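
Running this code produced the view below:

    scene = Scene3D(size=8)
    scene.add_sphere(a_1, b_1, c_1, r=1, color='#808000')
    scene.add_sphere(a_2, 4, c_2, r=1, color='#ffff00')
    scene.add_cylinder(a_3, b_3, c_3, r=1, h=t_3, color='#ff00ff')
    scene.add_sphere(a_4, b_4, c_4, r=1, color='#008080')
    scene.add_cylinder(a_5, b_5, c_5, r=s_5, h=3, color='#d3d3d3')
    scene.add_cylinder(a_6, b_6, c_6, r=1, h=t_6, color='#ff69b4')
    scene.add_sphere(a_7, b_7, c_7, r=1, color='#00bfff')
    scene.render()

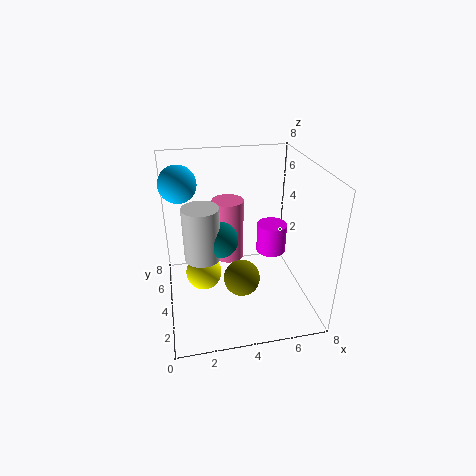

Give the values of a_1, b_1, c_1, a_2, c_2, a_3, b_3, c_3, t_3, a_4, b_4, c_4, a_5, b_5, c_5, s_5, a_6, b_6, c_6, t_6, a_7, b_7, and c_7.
a_1 = 4, b_1 = 3, c_1 = 2, a_2 = 2, c_2 = 2, a_3 = 7, b_3 = 7, c_3 = 1, t_3 = 2, a_4 = 3, b_4 = 4, c_4 = 4, a_5 = 2, b_5 = 4, c_5 = 3, s_5 = 1, a_6 = 4, b_6 = 7, c_6 = 1, t_6 = 4, a_7 = 1, b_7 = 5, c_7 = 7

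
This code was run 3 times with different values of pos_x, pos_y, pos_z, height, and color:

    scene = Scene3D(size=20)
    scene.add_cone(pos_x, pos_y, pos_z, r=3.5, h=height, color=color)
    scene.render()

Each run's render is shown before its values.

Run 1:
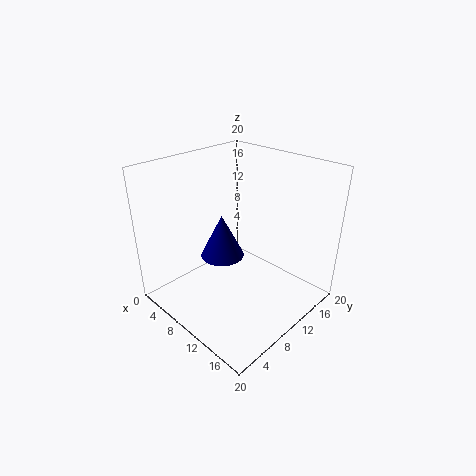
pos_x = 4
pos_y = 12.5
pos_z = 3.5
height = 7
color = 'navy'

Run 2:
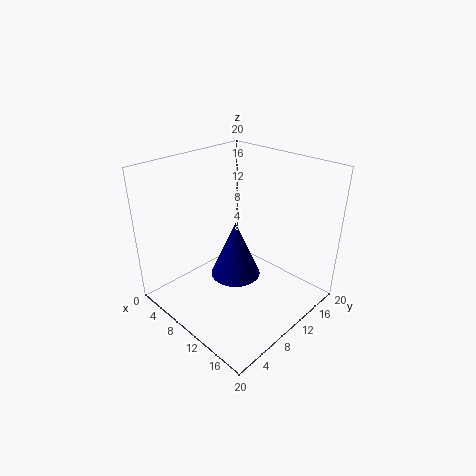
pos_x = 10
pos_y = 9.5
pos_z = 4.5
height = 8
color = 'navy'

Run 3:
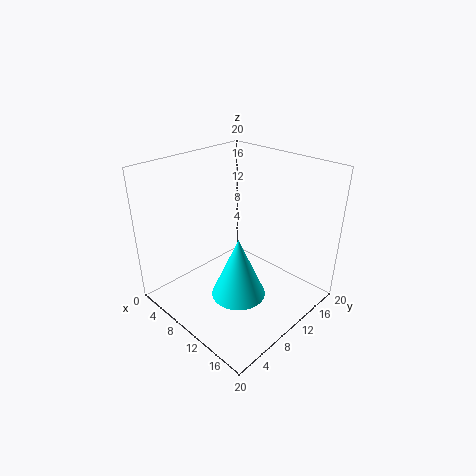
pos_x = 13.5
pos_y = 6.5
pos_z = 4.5
height = 8
color = 'cyan'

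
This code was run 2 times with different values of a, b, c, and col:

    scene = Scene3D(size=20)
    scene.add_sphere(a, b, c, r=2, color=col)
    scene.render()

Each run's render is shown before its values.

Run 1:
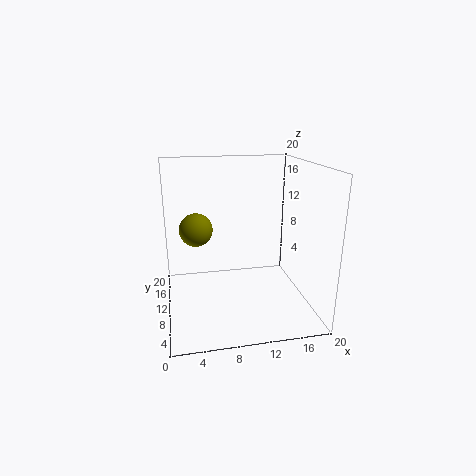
a = 4; b = 6; c = 13; col = 'olive'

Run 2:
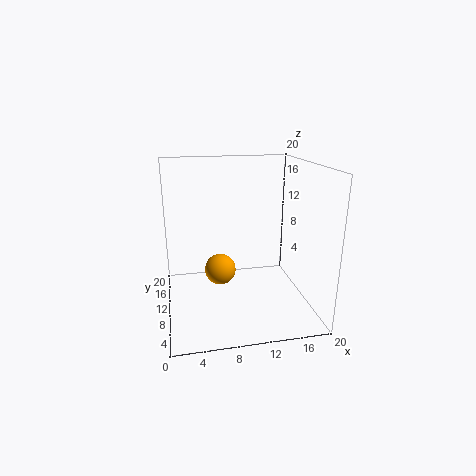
a = 7; b = 7; c = 7; col = 'orange'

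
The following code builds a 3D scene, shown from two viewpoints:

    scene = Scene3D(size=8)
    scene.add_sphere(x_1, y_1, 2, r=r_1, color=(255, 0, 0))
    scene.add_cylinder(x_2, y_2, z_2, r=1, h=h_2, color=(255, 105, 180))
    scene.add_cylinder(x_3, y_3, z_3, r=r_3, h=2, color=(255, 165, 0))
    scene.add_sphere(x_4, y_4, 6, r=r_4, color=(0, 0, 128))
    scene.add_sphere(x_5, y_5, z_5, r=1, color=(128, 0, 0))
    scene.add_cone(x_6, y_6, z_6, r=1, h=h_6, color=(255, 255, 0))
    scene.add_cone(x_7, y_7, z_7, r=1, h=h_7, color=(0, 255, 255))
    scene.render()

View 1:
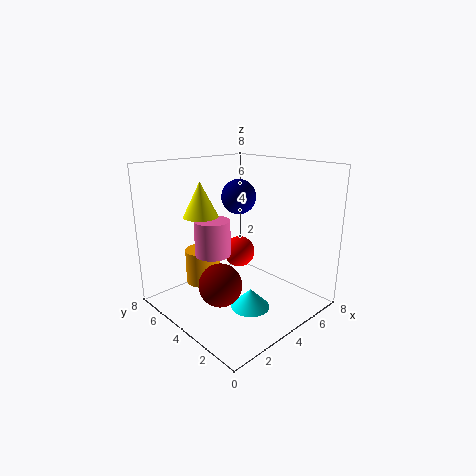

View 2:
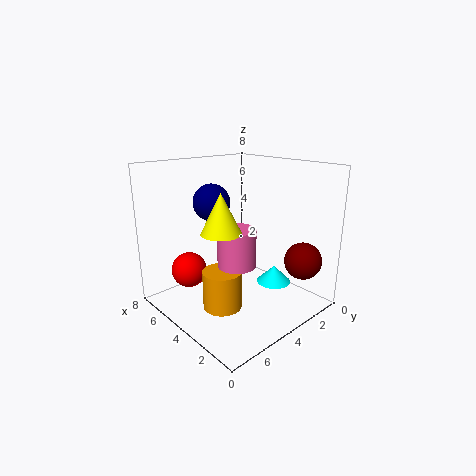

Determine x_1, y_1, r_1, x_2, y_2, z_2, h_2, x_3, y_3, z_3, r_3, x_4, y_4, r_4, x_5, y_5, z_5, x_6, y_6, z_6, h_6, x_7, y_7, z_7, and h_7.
x_1 = 6
y_1 = 6
r_1 = 1
x_2 = 3
y_2 = 5
z_2 = 3
h_2 = 2
x_3 = 3
y_3 = 6
z_3 = 1
r_3 = 1
x_4 = 5
y_4 = 5
r_4 = 1
x_5 = 1
y_5 = 2
z_5 = 3
x_6 = 3
y_6 = 6
z_6 = 5
h_6 = 2
x_7 = 3
y_7 = 2
z_7 = 1
h_7 = 1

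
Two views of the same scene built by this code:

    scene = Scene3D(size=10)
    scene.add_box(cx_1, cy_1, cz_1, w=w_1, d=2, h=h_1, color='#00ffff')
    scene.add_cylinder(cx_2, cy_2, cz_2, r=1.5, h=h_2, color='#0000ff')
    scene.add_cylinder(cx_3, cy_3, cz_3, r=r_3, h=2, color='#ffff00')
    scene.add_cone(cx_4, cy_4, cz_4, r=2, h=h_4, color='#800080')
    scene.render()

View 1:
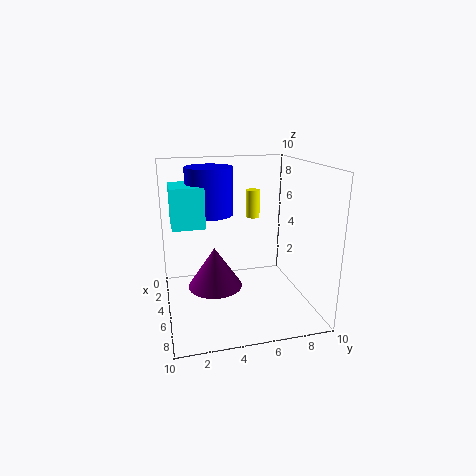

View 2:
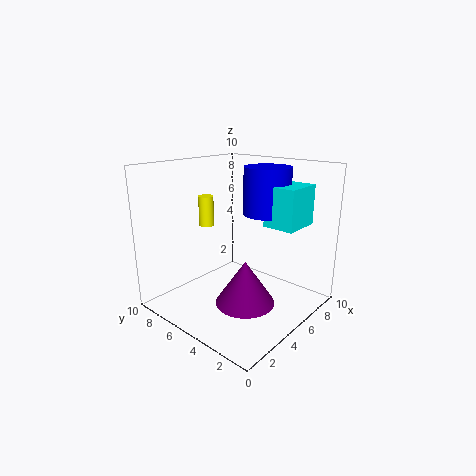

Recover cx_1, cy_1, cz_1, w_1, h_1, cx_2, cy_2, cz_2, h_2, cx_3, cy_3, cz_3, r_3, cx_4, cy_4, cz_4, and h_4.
cx_1 = 4.5, cy_1 = 0.5, cz_1 = 6.5, w_1 = 2.5, h_1 = 2.5, cx_2 = 5.5, cy_2 = 3, cz_2 = 7, h_2 = 3, cx_3 = 3.5, cy_3 = 6.5, cz_3 = 6, r_3 = 0.5, cx_4 = 4, cy_4 = 3.5, cz_4 = 1, h_4 = 3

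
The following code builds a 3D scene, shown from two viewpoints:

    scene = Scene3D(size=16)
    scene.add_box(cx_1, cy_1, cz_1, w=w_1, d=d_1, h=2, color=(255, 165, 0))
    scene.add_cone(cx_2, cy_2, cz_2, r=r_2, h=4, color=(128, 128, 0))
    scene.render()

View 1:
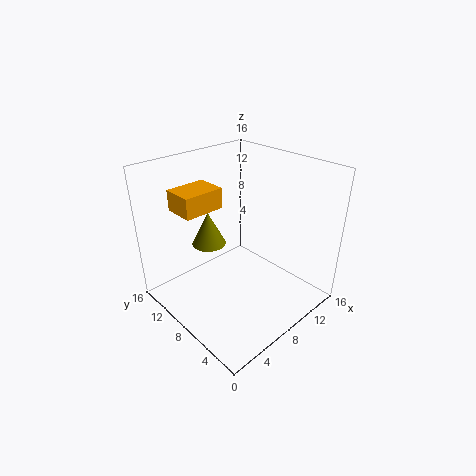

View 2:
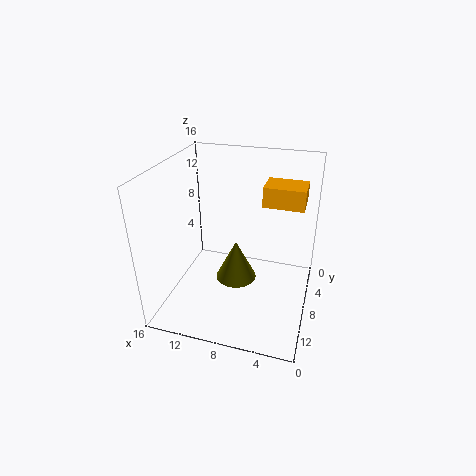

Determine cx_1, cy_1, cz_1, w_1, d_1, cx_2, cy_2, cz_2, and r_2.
cx_1 = 1
cy_1 = 7
cz_1 = 13
w_1 = 4
d_1 = 3
cx_2 = 7
cy_2 = 12
cz_2 = 6
r_2 = 2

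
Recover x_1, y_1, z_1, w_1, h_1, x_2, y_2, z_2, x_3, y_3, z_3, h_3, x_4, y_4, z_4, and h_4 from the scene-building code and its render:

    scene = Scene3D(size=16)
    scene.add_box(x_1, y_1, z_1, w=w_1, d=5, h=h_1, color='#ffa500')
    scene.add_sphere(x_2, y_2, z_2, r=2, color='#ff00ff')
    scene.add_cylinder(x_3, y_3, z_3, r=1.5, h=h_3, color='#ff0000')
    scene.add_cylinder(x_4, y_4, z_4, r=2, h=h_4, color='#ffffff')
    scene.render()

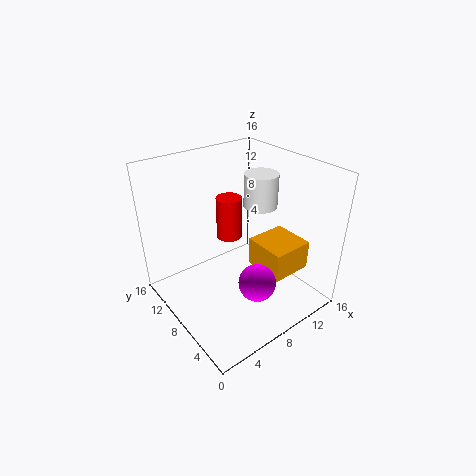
x_1 = 10.5, y_1 = 4, z_1 = 3, w_1 = 5, h_1 = 3.5, x_2 = 7.5, y_2 = 4, z_2 = 4.5, x_3 = 9, y_3 = 11, z_3 = 6.5, h_3 = 5, x_4 = 12.5, y_4 = 9.5, z_4 = 10, h_4 = 4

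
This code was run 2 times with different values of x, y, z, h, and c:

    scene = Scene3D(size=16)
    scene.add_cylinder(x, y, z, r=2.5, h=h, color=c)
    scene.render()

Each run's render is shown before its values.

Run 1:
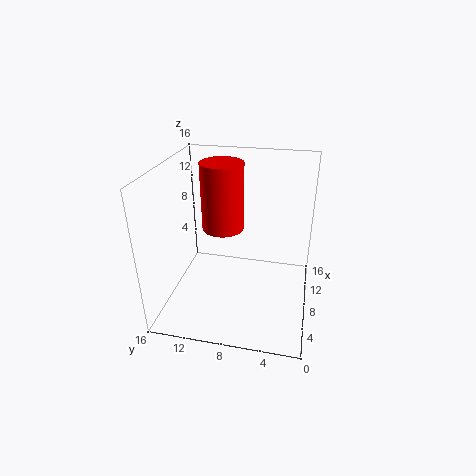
x = 11
y = 10.5
z = 7.5
h = 8
c = 'red'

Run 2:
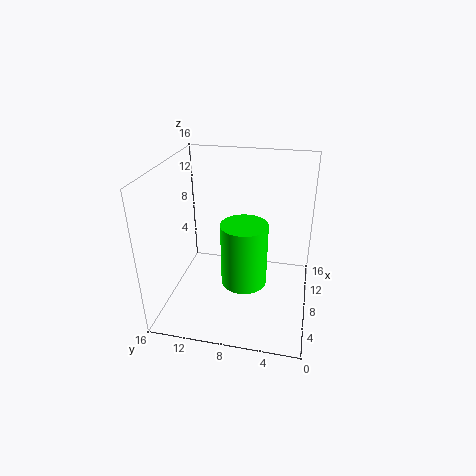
x = 6.5
y = 7
z = 3.5
h = 7
c = 'lime'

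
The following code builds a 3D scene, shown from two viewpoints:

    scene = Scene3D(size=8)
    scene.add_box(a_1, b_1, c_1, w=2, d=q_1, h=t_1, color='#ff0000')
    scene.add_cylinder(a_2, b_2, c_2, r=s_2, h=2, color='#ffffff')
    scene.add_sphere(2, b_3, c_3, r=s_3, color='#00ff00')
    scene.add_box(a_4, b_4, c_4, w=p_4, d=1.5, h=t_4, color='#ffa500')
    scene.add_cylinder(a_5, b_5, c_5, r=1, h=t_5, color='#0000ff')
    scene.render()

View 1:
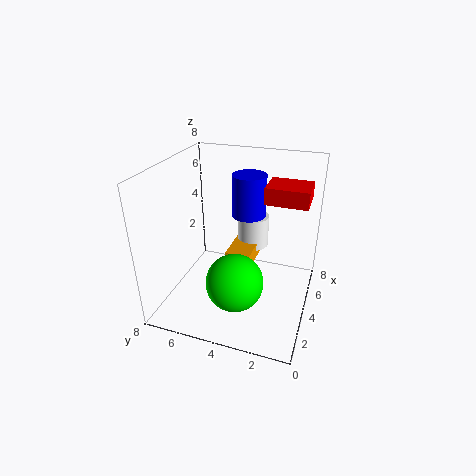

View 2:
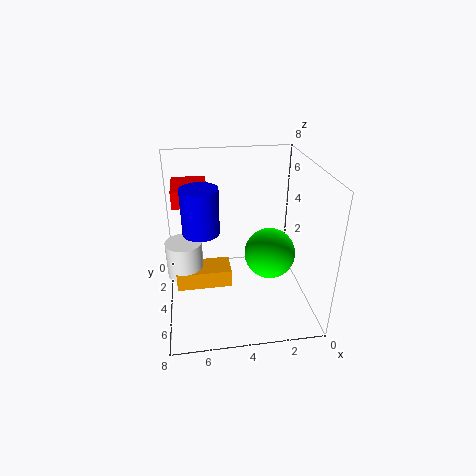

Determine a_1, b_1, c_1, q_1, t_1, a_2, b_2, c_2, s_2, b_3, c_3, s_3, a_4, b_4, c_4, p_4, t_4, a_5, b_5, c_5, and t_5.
a_1 = 5.5, b_1 = 0.5, c_1 = 5.5, q_1 = 2.5, t_1 = 1, a_2 = 7, b_2 = 4, c_2 = 2, s_2 = 1, b_3 = 3.5, c_3 = 2.5, s_3 = 1.5, a_4 = 4.5, b_4 = 3.5, c_4 = 1.5, p_4 = 3, t_4 = 1, a_5 = 6, b_5 = 4, c_5 = 4.5, t_5 = 2.5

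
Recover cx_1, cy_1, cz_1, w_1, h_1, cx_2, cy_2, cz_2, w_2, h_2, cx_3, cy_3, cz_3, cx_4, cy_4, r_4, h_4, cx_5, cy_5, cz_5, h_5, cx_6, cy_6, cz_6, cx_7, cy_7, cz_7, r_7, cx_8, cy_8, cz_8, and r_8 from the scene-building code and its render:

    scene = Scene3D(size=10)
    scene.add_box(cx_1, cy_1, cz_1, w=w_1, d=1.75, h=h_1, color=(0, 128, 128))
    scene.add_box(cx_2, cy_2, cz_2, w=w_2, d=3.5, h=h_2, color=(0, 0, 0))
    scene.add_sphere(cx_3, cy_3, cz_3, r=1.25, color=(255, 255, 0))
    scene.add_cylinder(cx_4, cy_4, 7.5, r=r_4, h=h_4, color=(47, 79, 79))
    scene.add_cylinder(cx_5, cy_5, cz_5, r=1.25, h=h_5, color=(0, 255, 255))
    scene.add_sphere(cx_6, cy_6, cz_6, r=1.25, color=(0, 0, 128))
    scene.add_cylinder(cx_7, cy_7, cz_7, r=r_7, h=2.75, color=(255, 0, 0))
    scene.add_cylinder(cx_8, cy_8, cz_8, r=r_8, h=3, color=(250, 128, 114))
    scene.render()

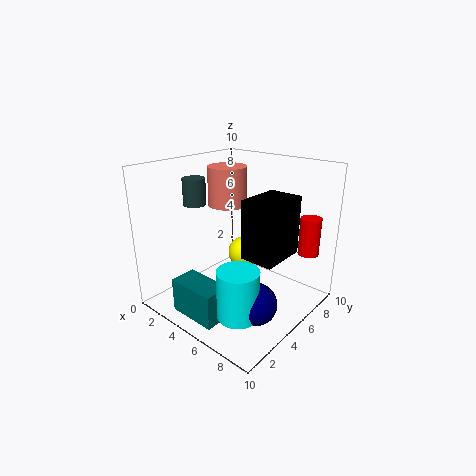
cx_1 = 3.5
cy_1 = 0.25
cz_1 = 1
w_1 = 3.25
h_1 = 2.25
cx_2 = 5.25
cy_2 = 5
cz_2 = 3.5
w_2 = 2.5
h_2 = 4.25
cx_3 = 3.5
cy_3 = 7.5
cz_3 = 2.5
cx_4 = 3
cy_4 = 3
r_4 = 0.75
h_4 = 1.75
cx_5 = 8
cy_5 = 1.5
cz_5 = 2
h_5 = 3
cx_6 = 8.75
cy_6 = 2.25
cz_6 = 2.75
cx_7 = 8.5
cy_7 = 8.75
cz_7 = 3.5
r_7 = 0.75
cx_8 = 2
cy_8 = 7.25
cz_8 = 6.25
r_8 = 1.5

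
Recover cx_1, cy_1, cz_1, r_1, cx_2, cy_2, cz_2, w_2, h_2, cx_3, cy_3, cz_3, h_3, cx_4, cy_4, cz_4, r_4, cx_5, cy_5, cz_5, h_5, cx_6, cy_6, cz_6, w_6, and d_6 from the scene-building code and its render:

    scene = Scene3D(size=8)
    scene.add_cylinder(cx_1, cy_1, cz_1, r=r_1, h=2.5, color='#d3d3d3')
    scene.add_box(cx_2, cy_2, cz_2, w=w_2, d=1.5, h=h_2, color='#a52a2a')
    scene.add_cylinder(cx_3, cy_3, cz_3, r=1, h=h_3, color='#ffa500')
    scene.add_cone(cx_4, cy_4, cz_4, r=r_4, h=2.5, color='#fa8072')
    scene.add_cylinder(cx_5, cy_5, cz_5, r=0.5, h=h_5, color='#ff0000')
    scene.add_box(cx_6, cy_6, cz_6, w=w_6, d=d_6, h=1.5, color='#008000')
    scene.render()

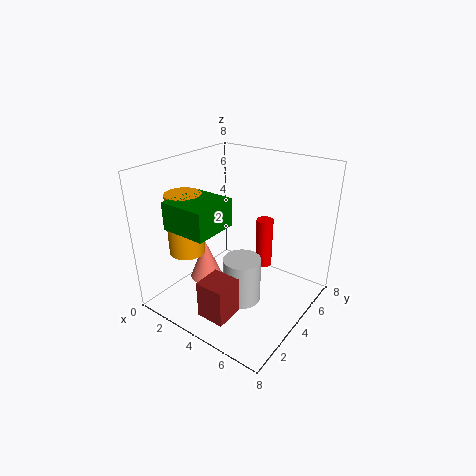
cx_1 = 5; cy_1 = 3; cz_1 = 1; r_1 = 1; cx_2 = 4; cy_2 = 0.5; cz_2 = 1; w_2 = 1.5; h_2 = 2; cx_3 = 1.5; cy_3 = 2.5; cz_3 = 3; h_3 = 3.5; cx_4 = 1.5; cy_4 = 4; cz_4 = 0.5; r_4 = 1; cx_5 = 4.5; cy_5 = 6; cz_5 = 1.5; h_5 = 3; cx_6 = 1.5; cy_6 = 1; cz_6 = 5; w_6 = 2.5; d_6 = 2.5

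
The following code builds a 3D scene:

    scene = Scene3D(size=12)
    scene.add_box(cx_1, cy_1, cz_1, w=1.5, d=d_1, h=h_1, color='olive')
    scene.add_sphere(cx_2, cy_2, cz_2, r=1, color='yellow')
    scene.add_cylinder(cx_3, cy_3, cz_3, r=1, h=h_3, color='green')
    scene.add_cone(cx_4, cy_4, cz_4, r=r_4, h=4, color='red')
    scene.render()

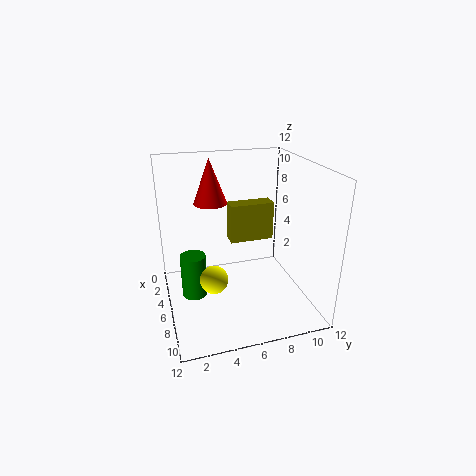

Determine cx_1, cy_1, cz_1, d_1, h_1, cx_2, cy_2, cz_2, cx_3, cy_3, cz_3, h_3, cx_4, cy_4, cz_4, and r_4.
cx_1 = 2.5; cy_1 = 6; cz_1 = 4.5; d_1 = 4; h_1 = 3.5; cx_2 = 10; cy_2 = 3; cz_2 = 5; cx_3 = 7; cy_3 = 2; cz_3 = 2; h_3 = 3.5; cx_4 = 2.5; cy_4 = 4.5; cz_4 = 8; r_4 = 1.5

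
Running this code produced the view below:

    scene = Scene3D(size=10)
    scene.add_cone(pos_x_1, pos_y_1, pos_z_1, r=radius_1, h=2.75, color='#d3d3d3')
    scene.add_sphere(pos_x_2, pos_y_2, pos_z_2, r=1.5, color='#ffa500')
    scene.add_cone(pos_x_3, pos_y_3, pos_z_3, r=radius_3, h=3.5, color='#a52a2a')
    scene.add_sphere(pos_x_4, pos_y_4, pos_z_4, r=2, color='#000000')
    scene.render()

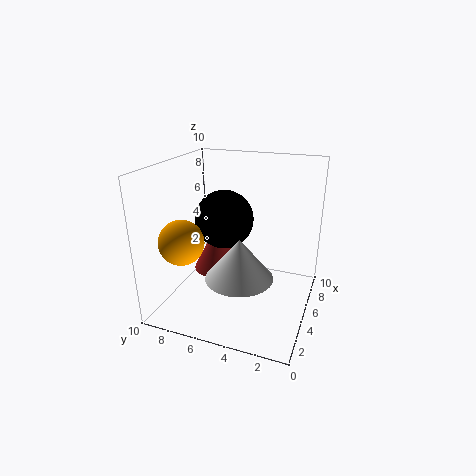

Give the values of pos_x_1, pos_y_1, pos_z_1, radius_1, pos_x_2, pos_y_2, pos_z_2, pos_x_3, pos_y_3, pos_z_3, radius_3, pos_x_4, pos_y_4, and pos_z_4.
pos_x_1 = 3.25; pos_y_1 = 4.25; pos_z_1 = 3; radius_1 = 2.25; pos_x_2 = 2.5; pos_y_2 = 8; pos_z_2 = 5.25; pos_x_3 = 5; pos_y_3 = 6.5; pos_z_3 = 2.5; radius_3 = 1.75; pos_x_4 = 5; pos_y_4 = 6; pos_z_4 = 6.25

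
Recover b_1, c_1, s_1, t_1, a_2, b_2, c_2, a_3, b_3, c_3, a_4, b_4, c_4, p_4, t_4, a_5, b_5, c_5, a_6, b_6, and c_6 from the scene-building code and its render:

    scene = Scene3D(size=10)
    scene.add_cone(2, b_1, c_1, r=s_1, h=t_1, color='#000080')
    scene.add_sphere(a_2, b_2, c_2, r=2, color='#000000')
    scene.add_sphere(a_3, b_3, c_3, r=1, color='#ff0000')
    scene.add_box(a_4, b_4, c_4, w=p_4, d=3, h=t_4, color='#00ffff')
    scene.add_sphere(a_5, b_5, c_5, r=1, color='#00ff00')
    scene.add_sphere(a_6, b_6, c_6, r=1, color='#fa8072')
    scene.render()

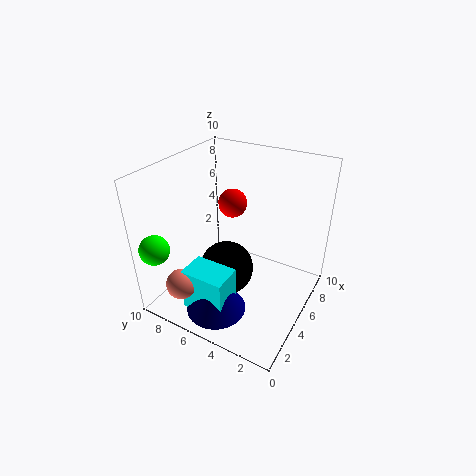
b_1 = 5
c_1 = 1
s_1 = 2
t_1 = 3
a_2 = 5
b_2 = 6
c_2 = 2
a_3 = 6
b_3 = 6
c_3 = 7
a_4 = 1
b_4 = 4
c_4 = 1
p_4 = 2
t_4 = 3
a_5 = 1
b_5 = 9
c_5 = 5
a_6 = 1
b_6 = 7
c_6 = 3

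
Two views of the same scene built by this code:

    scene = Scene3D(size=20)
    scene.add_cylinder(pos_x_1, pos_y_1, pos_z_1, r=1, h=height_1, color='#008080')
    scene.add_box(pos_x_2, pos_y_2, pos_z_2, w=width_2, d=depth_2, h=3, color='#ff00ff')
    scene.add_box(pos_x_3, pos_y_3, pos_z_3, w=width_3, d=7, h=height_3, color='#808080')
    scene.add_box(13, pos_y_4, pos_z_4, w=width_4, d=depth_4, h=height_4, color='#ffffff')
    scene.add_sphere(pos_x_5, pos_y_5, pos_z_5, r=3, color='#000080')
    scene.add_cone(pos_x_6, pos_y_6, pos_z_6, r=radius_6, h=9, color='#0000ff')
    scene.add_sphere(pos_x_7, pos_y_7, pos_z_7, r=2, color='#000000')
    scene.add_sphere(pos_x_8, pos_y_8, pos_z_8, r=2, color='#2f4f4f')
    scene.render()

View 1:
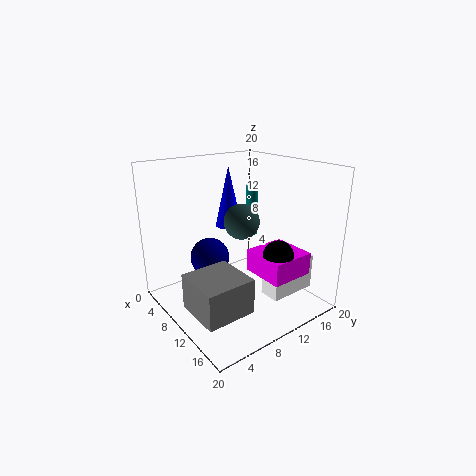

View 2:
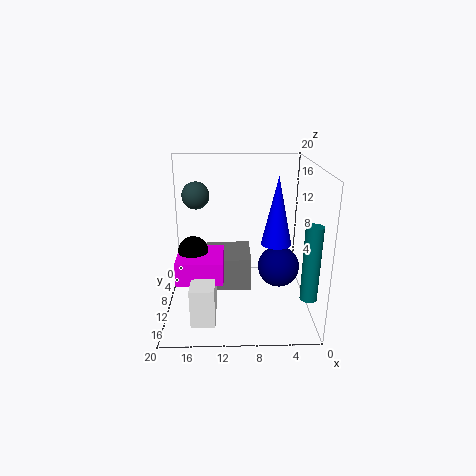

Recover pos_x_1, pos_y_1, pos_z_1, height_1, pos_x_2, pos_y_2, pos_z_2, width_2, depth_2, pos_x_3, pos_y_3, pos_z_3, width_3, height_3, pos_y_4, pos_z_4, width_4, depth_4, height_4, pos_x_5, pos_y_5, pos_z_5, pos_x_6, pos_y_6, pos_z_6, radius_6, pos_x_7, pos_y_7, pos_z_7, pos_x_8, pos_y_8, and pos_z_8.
pos_x_1 = 2
pos_y_1 = 19
pos_z_1 = 6
height_1 = 9
pos_x_2 = 12
pos_y_2 = 10
pos_z_2 = 6
width_2 = 6
depth_2 = 6
pos_x_3 = 8
pos_y_3 = 2
pos_z_3 = 1
width_3 = 7
height_3 = 5
pos_y_4 = 12
pos_z_4 = 2
width_4 = 3
depth_4 = 7
height_4 = 5
pos_x_5 = 4
pos_y_5 = 9
pos_z_5 = 5
pos_x_6 = 5
pos_y_6 = 12
pos_z_6 = 10
radius_6 = 2
pos_x_7 = 16
pos_y_7 = 12
pos_z_7 = 9
pos_x_8 = 16
pos_y_8 = 6
pos_z_8 = 15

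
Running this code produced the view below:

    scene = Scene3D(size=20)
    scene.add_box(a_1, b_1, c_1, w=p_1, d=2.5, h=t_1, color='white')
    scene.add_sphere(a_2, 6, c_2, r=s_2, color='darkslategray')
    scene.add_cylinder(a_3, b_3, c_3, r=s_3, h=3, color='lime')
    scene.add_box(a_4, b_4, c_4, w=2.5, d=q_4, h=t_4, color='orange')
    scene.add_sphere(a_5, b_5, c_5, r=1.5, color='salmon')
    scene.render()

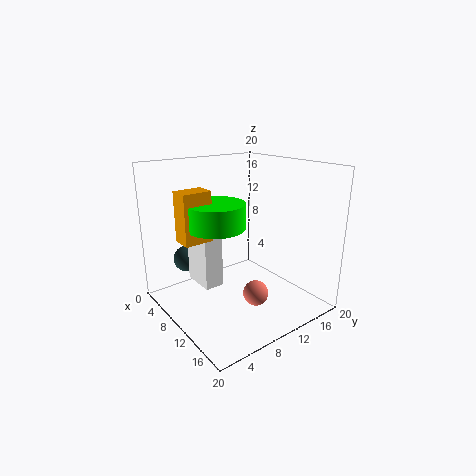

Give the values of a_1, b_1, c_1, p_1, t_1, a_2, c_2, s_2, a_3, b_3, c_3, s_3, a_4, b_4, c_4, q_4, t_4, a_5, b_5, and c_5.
a_1 = 7.5, b_1 = 3.5, c_1 = 5, p_1 = 4.5, t_1 = 7, a_2 = 2, c_2 = 5, s_2 = 2, a_3 = 13, b_3 = 4.5, c_3 = 13.5, s_3 = 3.5, a_4 = 10.5, b_4 = 0.5, c_4 = 12, q_4 = 3.5, t_4 = 6, a_5 = 17.5, b_5 = 7, c_5 = 6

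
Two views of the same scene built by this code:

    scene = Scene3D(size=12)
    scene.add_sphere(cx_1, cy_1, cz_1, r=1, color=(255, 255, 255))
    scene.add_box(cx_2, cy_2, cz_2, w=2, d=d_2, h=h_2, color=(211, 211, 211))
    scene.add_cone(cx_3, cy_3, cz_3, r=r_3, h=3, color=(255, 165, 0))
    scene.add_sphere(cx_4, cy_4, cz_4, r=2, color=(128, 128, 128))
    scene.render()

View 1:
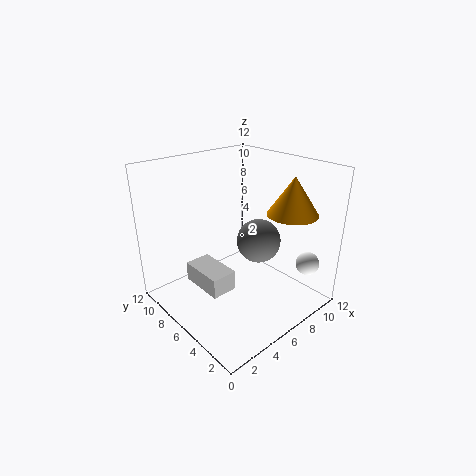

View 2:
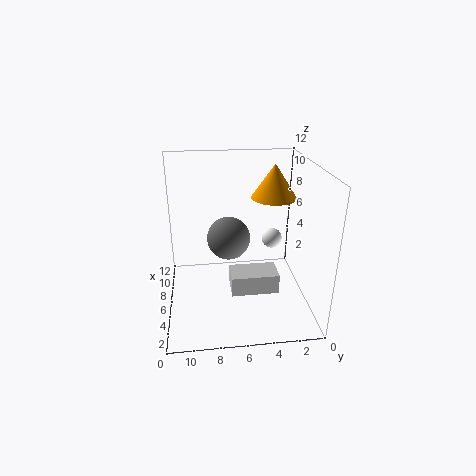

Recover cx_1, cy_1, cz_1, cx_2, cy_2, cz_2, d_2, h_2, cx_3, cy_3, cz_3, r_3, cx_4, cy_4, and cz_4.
cx_1 = 10.5, cy_1 = 2, cz_1 = 3.5, cx_2 = 1.5, cy_2 = 3.5, cz_2 = 3.5, d_2 = 3.5, h_2 = 1.5, cx_3 = 8.5, cy_3 = 2.5, cz_3 = 8.5, r_3 = 2, cx_4 = 9, cy_4 = 6.5, cz_4 = 4.5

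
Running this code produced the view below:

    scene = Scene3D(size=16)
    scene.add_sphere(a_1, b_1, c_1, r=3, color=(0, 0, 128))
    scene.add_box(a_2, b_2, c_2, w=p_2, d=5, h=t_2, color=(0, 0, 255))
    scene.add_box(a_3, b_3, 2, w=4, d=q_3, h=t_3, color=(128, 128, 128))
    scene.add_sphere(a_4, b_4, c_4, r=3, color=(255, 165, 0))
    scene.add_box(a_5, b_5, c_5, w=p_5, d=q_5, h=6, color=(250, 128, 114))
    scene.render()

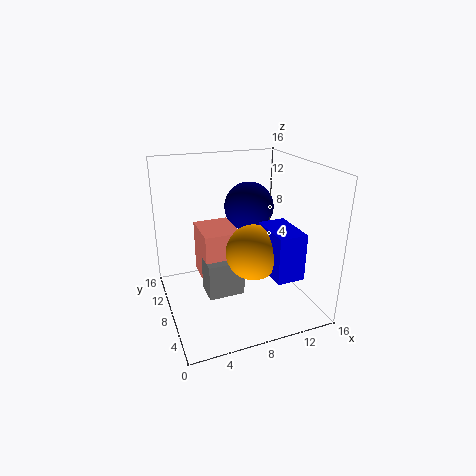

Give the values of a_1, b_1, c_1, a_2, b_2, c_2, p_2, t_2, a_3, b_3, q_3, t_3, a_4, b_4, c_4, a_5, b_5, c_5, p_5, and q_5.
a_1 = 11, b_1 = 12, c_1 = 10, a_2 = 10, b_2 = 2, c_2 = 5, p_2 = 3, t_2 = 5, a_3 = 4, b_3 = 6, q_3 = 3, t_3 = 4, a_4 = 9, b_4 = 6, c_4 = 7, a_5 = 4, b_5 = 7, c_5 = 3, p_5 = 4, q_5 = 5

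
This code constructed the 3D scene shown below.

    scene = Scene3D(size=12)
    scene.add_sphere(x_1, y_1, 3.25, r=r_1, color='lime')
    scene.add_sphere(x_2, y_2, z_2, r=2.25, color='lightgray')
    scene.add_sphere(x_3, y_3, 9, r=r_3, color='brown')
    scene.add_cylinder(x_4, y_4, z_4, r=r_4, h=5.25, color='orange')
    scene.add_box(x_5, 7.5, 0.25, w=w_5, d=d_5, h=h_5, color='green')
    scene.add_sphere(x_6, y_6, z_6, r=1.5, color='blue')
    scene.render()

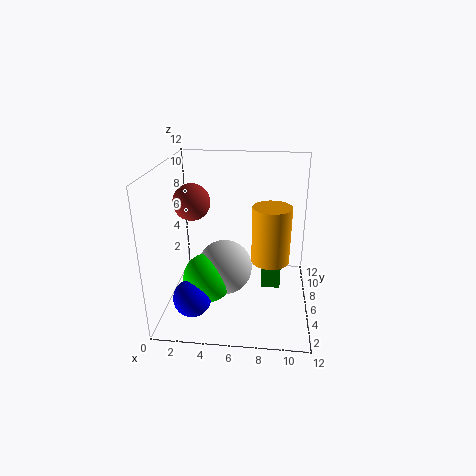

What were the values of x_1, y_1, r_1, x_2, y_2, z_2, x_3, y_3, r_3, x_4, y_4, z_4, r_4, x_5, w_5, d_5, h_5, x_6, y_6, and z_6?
x_1 = 3.75, y_1 = 4, r_1 = 2, x_2 = 5, y_2 = 5, z_2 = 3.75, x_3 = 2.25, y_3 = 6, r_3 = 1.5, x_4 = 8.75, y_4 = 8.25, z_4 = 2.75, r_4 = 1.75, x_5 = 8, w_5 = 1.75, d_5 = 2, h_5 = 2.5, x_6 = 2.75, y_6 = 2.5, z_6 = 2.25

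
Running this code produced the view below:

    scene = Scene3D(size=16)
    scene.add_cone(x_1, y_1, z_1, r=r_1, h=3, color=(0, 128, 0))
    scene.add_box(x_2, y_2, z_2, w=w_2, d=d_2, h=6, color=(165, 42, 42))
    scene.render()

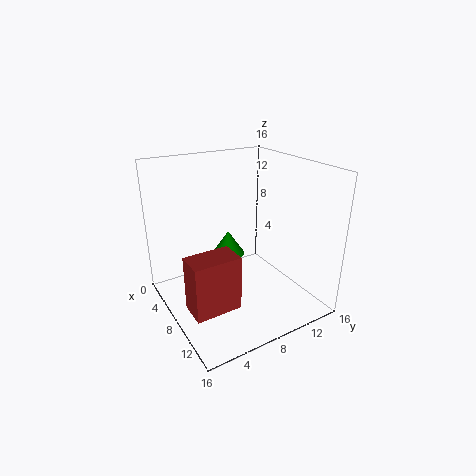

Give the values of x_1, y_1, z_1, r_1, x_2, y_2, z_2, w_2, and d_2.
x_1 = 4, y_1 = 9, z_1 = 4, r_1 = 2, x_2 = 9, y_2 = 1, z_2 = 2, w_2 = 3, d_2 = 5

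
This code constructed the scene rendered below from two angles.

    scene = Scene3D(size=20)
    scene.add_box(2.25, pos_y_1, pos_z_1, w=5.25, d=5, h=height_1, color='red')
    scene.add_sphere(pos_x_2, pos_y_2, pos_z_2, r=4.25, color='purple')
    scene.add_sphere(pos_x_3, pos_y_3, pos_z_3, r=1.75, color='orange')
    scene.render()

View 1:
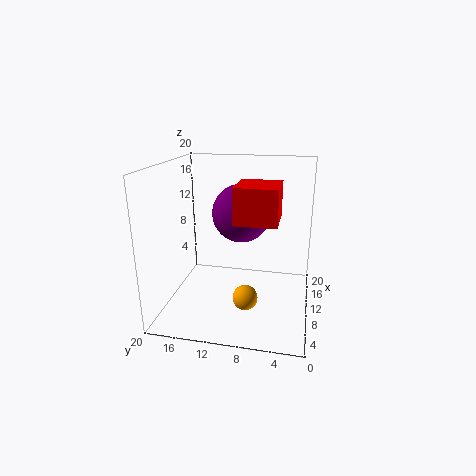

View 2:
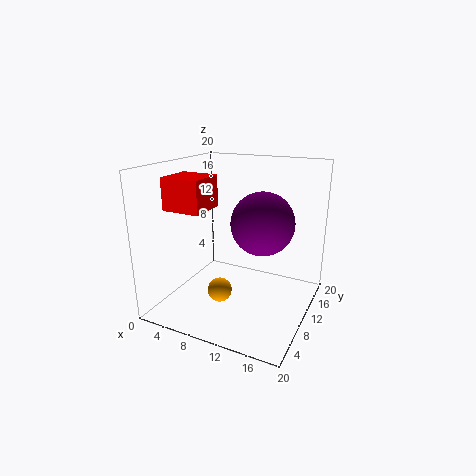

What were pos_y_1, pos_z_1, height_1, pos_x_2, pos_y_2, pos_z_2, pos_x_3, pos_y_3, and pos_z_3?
pos_y_1 = 4, pos_z_1 = 14.5, height_1 = 4.25, pos_x_2 = 13.5, pos_y_2 = 10.25, pos_z_2 = 12.5, pos_x_3 = 7.75, pos_y_3 = 8.5, pos_z_3 = 2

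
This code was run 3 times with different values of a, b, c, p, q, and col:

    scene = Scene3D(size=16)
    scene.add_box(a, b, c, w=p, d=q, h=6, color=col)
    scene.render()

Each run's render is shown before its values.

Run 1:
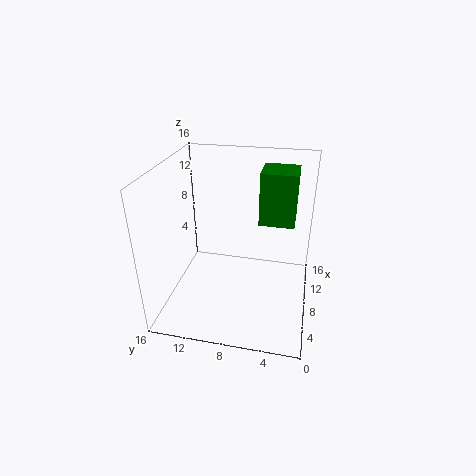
a = 9.5, b = 2, c = 9, p = 4, q = 4, col = 'green'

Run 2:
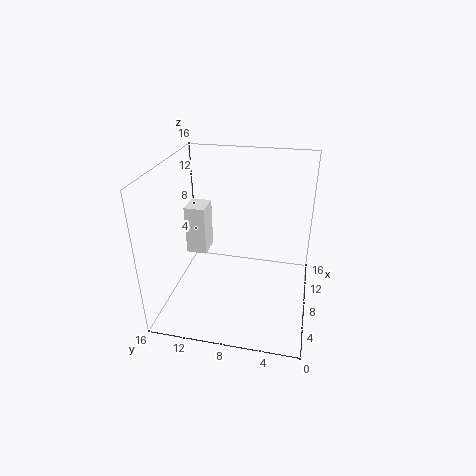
a = 10, b = 12.5, c = 4, p = 3, q = 2.5, col = 'white'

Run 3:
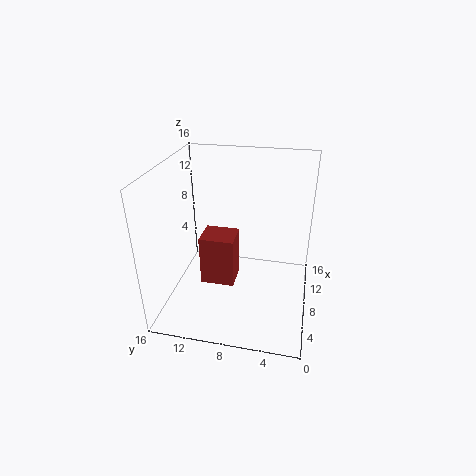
a = 7.5, b = 8.5, c = 1.5, p = 3.5, q = 4, col = 'brown'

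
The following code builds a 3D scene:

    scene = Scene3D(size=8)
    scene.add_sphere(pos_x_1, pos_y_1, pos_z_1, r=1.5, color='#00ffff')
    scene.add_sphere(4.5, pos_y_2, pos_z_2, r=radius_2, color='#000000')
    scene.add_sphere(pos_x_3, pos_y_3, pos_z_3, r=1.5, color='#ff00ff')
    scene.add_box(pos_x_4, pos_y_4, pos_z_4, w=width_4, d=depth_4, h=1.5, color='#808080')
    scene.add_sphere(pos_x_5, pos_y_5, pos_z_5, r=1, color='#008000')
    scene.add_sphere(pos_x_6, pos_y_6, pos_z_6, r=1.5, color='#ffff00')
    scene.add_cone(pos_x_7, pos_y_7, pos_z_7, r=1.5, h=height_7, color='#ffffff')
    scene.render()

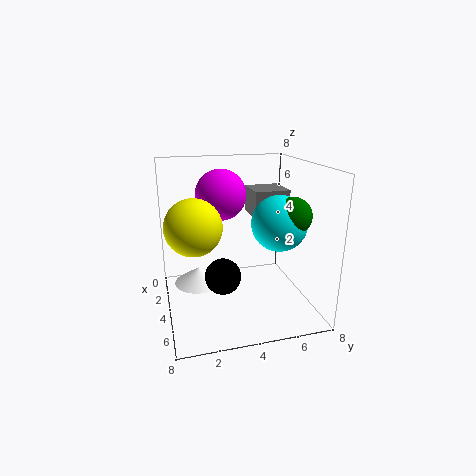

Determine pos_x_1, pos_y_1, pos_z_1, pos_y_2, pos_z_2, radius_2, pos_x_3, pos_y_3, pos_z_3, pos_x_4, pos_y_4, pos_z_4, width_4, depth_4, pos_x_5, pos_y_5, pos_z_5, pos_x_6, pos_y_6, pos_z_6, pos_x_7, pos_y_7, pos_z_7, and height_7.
pos_x_1 = 5, pos_y_1 = 6, pos_z_1 = 5, pos_y_2 = 3, pos_z_2 = 2, radius_2 = 1, pos_x_3 = 2, pos_y_3 = 3.5, pos_z_3 = 6, pos_x_4 = 2, pos_y_4 = 5, pos_z_4 = 5, width_4 = 2, depth_4 = 2, pos_x_5 = 5.5, pos_y_5 = 6.5, pos_z_5 = 5.5, pos_x_6 = 4.5, pos_y_6 = 1.5, pos_z_6 = 5, pos_x_7 = 2, pos_y_7 = 2, pos_z_7 = 0.5, height_7 = 1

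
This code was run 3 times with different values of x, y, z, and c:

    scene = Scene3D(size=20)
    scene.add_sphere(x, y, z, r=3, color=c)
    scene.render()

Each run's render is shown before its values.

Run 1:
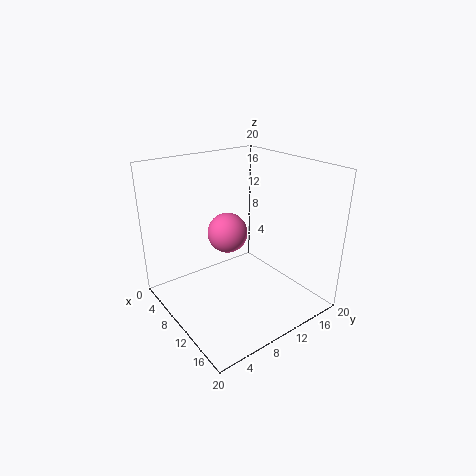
x = 6
y = 11
z = 9
c = 'hotpink'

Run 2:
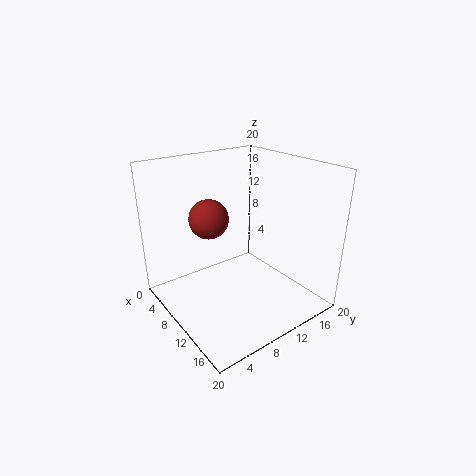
x = 4
y = 9
z = 11
c = 'brown'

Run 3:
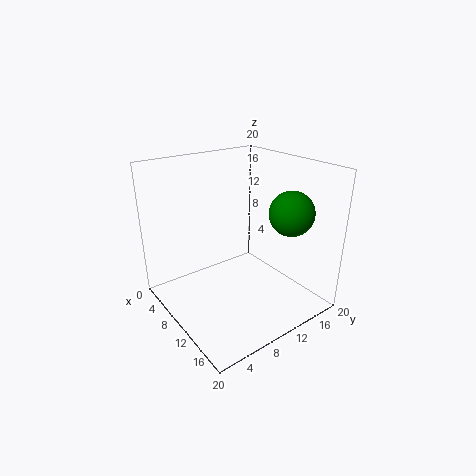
x = 15
y = 15
z = 14
c = 'green'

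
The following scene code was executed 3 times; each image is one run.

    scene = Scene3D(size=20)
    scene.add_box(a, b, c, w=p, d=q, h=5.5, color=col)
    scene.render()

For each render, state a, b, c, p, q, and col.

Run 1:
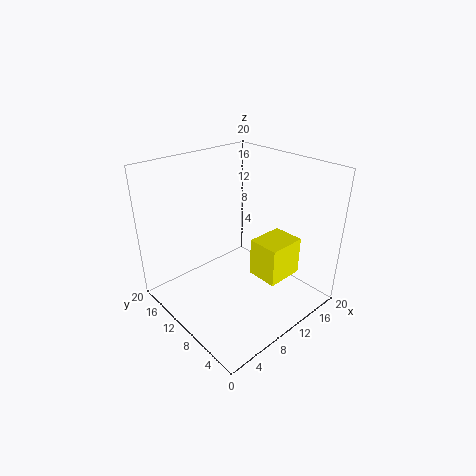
a = 11.5
b = 4.5
c = 4
p = 5.5
q = 4.5
col = 'yellow'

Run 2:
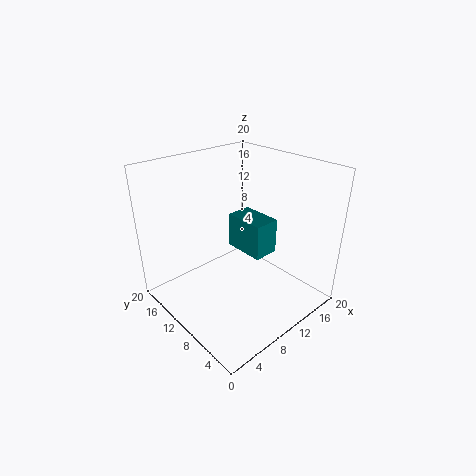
a = 13.5
b = 9.5
c = 5
p = 4
q = 6.5
col = 'teal'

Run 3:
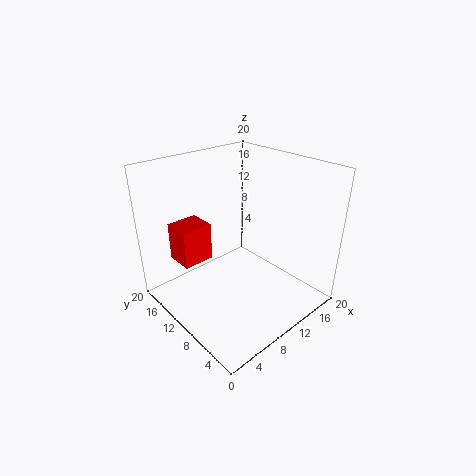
a = 3.5
b = 13.5
c = 6
p = 4.5
q = 4
col = 'red'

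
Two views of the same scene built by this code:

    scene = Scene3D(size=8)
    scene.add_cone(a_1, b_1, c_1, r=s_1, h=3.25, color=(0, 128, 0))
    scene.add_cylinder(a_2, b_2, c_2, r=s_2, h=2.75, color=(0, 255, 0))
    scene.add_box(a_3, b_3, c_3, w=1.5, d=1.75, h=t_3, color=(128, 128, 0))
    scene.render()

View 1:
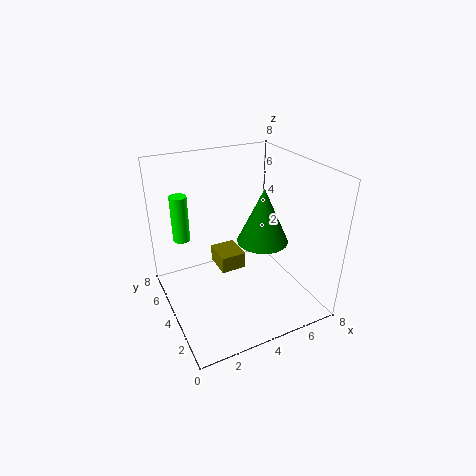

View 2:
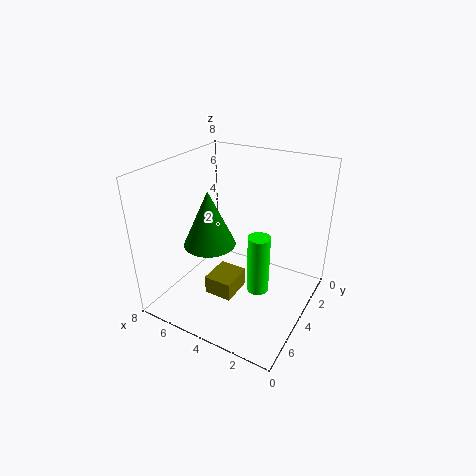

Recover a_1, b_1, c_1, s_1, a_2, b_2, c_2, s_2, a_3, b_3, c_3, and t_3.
a_1 = 5.75; b_1 = 4.25; c_1 = 3.25; s_1 = 1.5; a_2 = 1.5; b_2 = 6.5; c_2 = 3.25; s_2 = 0.5; a_3 = 3.25; b_3 = 4.5; c_3 = 1.5; t_3 = 1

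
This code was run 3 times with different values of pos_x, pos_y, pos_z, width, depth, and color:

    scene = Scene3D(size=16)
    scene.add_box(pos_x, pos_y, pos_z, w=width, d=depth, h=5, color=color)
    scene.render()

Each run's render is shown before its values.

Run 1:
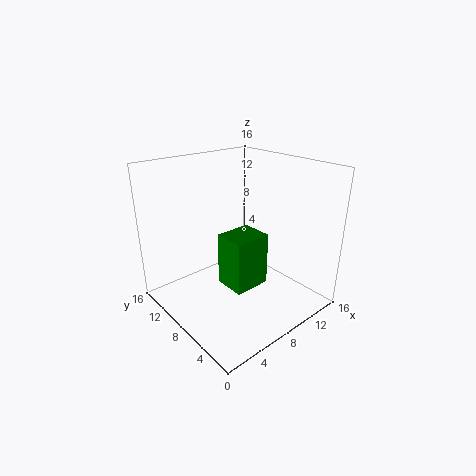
pos_x = 3
pos_y = 2
pos_z = 6
width = 3.5
depth = 3
color = 'green'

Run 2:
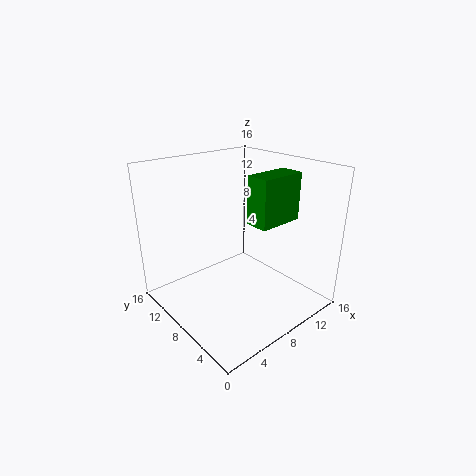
pos_x = 7.5
pos_y = 3.5
pos_z = 10.5
width = 5
depth = 2.5
color = 'green'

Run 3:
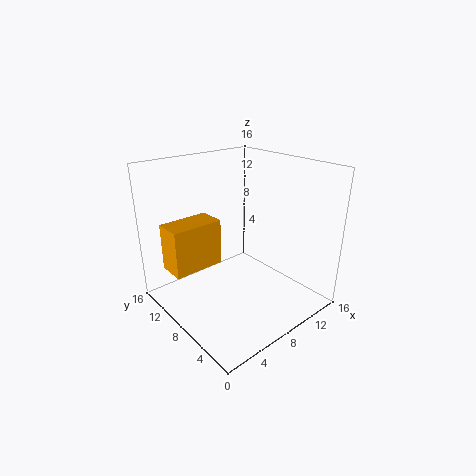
pos_x = 0.5
pos_y = 8.5
pos_z = 5.5
width = 5.5
depth = 3
color = 'orange'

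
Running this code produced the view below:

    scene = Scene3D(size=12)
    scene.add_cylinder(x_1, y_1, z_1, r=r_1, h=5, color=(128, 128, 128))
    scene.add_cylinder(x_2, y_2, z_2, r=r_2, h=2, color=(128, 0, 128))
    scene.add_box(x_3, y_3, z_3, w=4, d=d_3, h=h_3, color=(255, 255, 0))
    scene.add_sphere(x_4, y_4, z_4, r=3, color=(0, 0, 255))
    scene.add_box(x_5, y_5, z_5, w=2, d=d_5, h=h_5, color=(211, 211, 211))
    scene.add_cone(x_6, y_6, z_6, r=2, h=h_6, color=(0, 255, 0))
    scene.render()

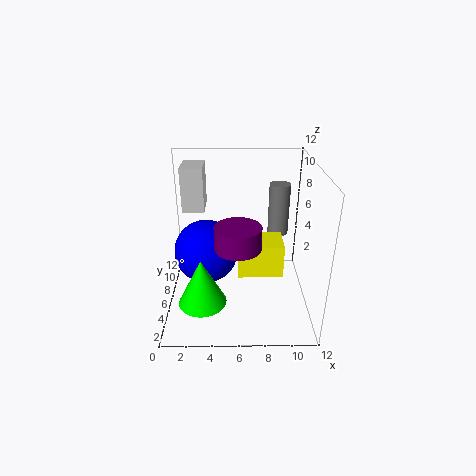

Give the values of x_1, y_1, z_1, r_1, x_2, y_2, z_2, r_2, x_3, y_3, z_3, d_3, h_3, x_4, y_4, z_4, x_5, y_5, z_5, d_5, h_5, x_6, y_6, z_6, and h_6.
x_1 = 10
y_1 = 11
z_1 = 4
r_1 = 1
x_2 = 6
y_2 = 6
z_2 = 5
r_2 = 2
x_3 = 6
y_3 = 6
z_3 = 2
d_3 = 3
h_3 = 3
x_4 = 3
y_4 = 9
z_4 = 3
x_5 = 1
y_5 = 9
z_5 = 7
d_5 = 3
h_5 = 4
x_6 = 3
y_6 = 4
z_6 = 1
h_6 = 4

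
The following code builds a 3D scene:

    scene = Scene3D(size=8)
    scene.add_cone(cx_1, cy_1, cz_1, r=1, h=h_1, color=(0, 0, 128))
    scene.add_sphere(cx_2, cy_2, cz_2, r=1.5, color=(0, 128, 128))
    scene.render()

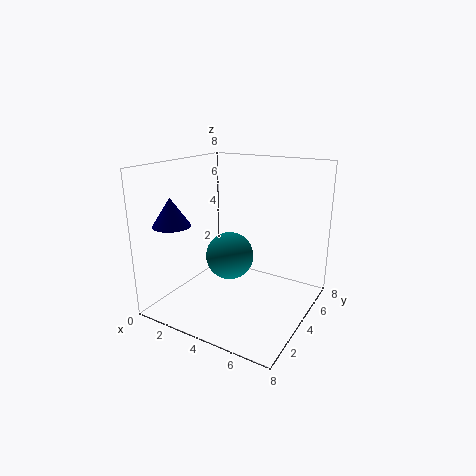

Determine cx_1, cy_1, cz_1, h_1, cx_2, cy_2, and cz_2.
cx_1 = 1.5
cy_1 = 1.5
cz_1 = 5
h_1 = 1.5
cx_2 = 2.5
cy_2 = 5.5
cz_2 = 2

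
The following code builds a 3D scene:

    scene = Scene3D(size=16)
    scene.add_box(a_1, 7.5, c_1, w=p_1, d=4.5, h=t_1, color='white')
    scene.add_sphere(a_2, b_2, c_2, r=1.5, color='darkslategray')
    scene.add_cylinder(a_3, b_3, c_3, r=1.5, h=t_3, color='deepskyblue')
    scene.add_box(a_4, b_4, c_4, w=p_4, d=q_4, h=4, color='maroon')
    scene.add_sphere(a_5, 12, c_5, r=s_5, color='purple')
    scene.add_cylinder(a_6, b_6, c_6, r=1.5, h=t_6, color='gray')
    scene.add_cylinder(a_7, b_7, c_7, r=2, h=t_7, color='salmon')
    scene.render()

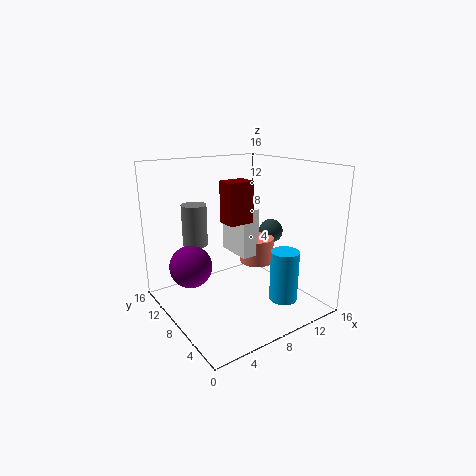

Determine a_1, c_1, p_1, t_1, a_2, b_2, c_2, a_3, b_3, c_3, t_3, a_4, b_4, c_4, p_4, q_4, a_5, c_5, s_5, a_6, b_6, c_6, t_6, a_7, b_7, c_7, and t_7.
a_1 = 8.5
c_1 = 5.5
p_1 = 2
t_1 = 5.5
a_2 = 14.5
b_2 = 10
c_2 = 7
a_3 = 10.5
b_3 = 3
c_3 = 2
t_3 = 5.5
a_4 = 4.5
b_4 = 4
c_4 = 11
p_4 = 2.5
q_4 = 2
a_5 = 4
c_5 = 4
s_5 = 2.5
a_6 = 5.5
b_6 = 13.5
c_6 = 6
t_6 = 5
a_7 = 11.5
b_7 = 9
c_7 = 4
t_7 = 3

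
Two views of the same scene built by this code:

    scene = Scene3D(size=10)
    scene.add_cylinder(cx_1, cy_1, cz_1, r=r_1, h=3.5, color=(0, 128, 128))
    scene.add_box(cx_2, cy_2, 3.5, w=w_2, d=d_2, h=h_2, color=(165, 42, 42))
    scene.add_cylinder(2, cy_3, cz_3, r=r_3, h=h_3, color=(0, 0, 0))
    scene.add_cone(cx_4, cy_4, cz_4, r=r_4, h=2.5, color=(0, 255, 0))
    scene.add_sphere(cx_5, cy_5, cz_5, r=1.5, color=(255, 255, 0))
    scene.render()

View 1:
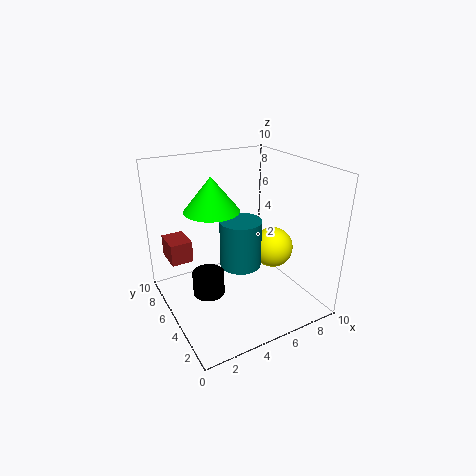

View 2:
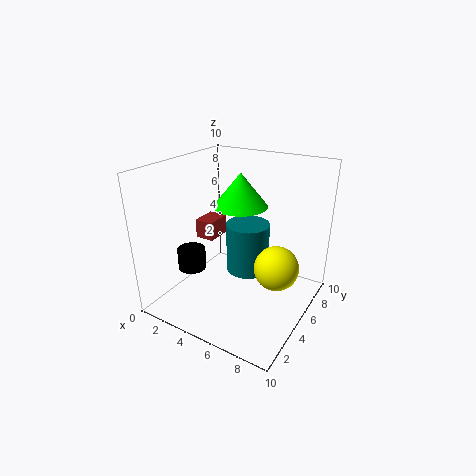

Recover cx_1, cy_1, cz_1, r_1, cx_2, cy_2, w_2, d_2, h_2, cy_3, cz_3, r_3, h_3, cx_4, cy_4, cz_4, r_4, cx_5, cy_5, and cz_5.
cx_1 = 5.5; cy_1 = 5.5; cz_1 = 2.5; r_1 = 1.5; cx_2 = 0.5; cy_2 = 6; w_2 = 1.5; d_2 = 2; h_2 = 1.5; cy_3 = 3.5; cz_3 = 2.5; r_3 = 1; h_3 = 1.5; cx_4 = 4; cy_4 = 7; cz_4 = 6.5; r_4 = 2; cx_5 = 8; cy_5 = 5; cz_5 = 3.5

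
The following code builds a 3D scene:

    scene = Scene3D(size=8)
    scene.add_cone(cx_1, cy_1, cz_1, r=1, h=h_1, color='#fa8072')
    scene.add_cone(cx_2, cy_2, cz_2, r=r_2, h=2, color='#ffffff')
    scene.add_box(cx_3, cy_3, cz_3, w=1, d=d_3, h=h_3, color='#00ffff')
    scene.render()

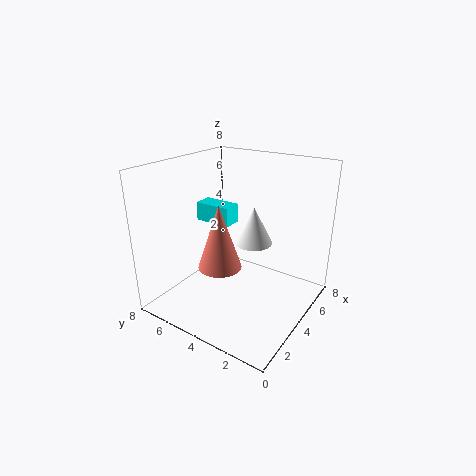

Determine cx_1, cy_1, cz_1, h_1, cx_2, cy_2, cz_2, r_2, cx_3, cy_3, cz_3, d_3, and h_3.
cx_1 = 1
cy_1 = 3
cz_1 = 4
h_1 = 3
cx_2 = 4
cy_2 = 3
cz_2 = 4
r_2 = 1
cx_3 = 3
cy_3 = 4
cz_3 = 5
d_3 = 2
h_3 = 1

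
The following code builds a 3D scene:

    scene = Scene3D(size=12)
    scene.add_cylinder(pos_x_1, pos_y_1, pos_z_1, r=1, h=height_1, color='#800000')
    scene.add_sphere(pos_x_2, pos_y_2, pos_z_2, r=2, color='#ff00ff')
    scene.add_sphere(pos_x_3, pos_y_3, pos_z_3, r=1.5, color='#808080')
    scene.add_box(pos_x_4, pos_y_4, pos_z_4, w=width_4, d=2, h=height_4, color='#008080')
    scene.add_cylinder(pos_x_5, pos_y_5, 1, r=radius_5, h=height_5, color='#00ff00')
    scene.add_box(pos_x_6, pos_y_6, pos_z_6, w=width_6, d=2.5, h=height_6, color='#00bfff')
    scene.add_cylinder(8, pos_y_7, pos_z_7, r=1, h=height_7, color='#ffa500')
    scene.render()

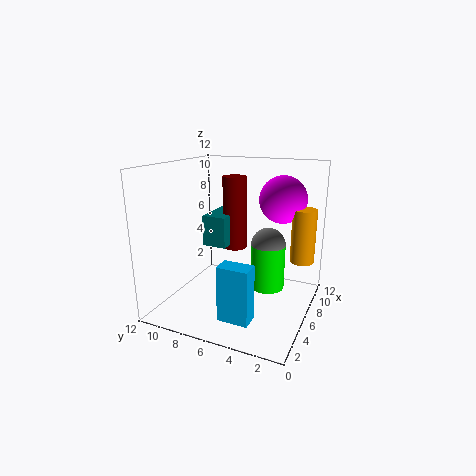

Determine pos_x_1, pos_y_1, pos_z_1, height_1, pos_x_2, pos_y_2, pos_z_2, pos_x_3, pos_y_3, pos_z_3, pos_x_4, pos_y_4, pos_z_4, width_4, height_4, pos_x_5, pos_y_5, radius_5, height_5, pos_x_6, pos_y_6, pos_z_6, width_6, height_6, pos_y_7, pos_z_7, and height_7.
pos_x_1 = 6.5; pos_y_1 = 6.5; pos_z_1 = 5; height_1 = 6; pos_x_2 = 8.5; pos_y_2 = 3; pos_z_2 = 9; pos_x_3 = 8; pos_y_3 = 4; pos_z_3 = 5; pos_x_4 = 4.5; pos_y_4 = 6.5; pos_z_4 = 5.5; width_4 = 3.5; height_4 = 2.5; pos_x_5 = 8; pos_y_5 = 4; radius_5 = 1.5; height_5 = 4; pos_x_6 = 2; pos_y_6 = 3.5; pos_z_6 = 0.5; width_6 = 1.5; height_6 = 4.5; pos_y_7 = 1; pos_z_7 = 4; height_7 = 4.5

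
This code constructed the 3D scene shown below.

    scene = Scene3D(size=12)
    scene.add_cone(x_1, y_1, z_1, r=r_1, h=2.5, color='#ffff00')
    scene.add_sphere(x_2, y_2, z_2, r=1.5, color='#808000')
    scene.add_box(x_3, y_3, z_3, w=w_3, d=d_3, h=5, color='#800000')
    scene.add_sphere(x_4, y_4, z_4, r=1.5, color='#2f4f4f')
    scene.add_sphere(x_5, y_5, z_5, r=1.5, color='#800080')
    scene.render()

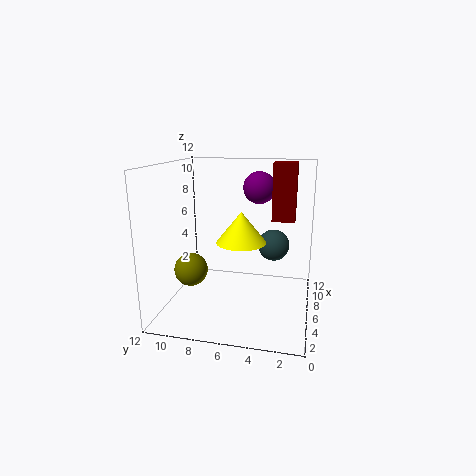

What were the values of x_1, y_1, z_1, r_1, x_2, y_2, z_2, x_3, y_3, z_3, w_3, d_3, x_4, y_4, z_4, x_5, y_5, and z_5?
x_1 = 5; y_1 = 5.5; z_1 = 6; r_1 = 2; x_2 = 6.5; y_2 = 10.5; z_2 = 2.5; x_3 = 8; y_3 = 1.5; z_3 = 7; w_3 = 1.5; d_3 = 2; x_4 = 10.5; y_4 = 3.5; z_4 = 4; x_5 = 10.5; y_5 = 5; z_5 = 9.5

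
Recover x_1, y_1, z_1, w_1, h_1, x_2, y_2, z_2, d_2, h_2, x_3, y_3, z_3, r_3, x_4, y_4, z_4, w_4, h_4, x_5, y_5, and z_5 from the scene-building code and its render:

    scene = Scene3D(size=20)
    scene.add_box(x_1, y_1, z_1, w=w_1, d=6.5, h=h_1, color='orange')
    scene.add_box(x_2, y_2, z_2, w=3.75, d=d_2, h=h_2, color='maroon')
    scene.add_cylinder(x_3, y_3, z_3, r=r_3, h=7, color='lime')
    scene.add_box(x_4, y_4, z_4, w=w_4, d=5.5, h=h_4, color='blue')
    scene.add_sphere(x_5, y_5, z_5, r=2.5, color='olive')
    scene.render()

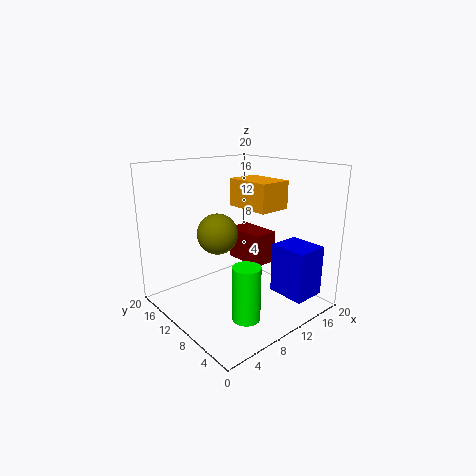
x_1 = 10.25, y_1 = 5.5, z_1 = 14.25, w_1 = 4.5, h_1 = 3.75, x_2 = 12.75, y_2 = 9, z_2 = 5, d_2 = 6.25, h_2 = 4.75, x_3 = 6, y_3 = 3.75, z_3 = 2, r_3 = 1.75, x_4 = 14.25, y_4 = 2, z_4 = 1.5, w_4 = 4.75, h_4 = 7.25, x_5 = 5, y_5 = 8, z_5 = 12.25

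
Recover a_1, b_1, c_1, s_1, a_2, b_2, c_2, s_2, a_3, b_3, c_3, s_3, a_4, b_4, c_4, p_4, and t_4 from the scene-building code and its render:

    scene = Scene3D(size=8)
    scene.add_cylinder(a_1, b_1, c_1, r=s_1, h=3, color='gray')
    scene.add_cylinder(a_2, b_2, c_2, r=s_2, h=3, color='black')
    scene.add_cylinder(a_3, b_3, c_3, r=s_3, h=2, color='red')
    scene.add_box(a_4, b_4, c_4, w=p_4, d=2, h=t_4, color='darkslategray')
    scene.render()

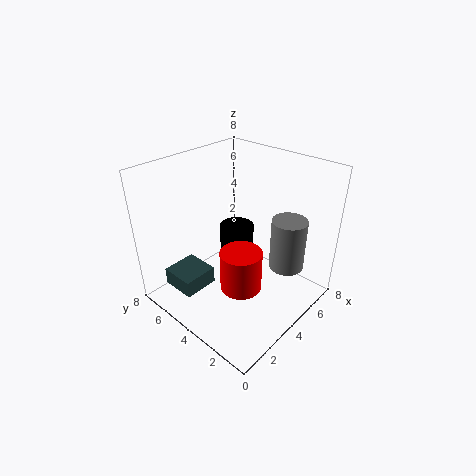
a_1 = 6; b_1 = 2; c_1 = 2; s_1 = 1; a_2 = 5; b_2 = 5; c_2 = 1; s_2 = 1; a_3 = 2; b_3 = 2; c_3 = 3; s_3 = 1; a_4 = 1; b_4 = 5; c_4 = 1; p_4 = 2; t_4 = 1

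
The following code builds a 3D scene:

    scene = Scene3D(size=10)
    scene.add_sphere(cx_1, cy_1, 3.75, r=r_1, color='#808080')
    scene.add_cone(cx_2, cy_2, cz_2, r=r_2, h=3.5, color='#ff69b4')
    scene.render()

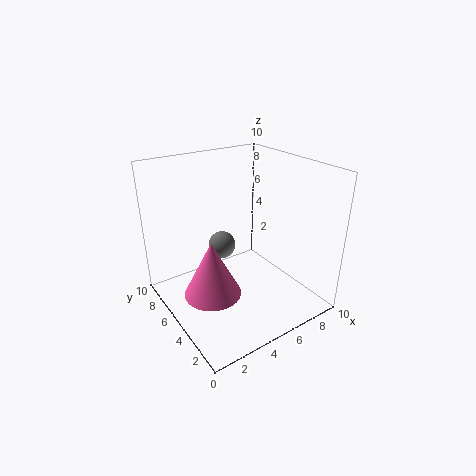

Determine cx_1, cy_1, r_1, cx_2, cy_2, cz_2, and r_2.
cx_1 = 4.75, cy_1 = 6.75, r_1 = 1, cx_2 = 1.75, cy_2 = 3, cz_2 = 3, r_2 = 1.75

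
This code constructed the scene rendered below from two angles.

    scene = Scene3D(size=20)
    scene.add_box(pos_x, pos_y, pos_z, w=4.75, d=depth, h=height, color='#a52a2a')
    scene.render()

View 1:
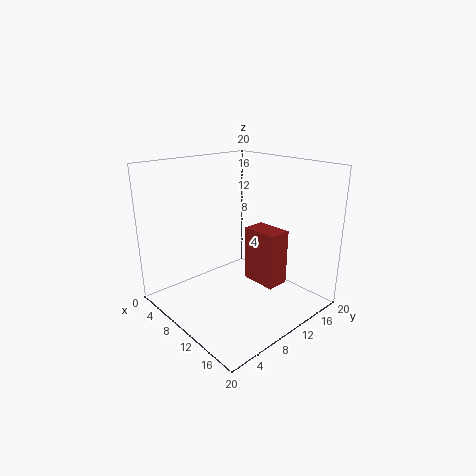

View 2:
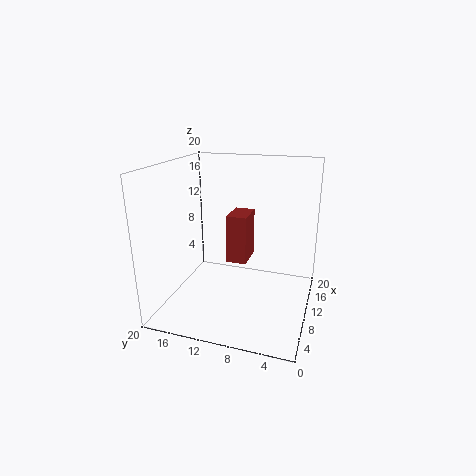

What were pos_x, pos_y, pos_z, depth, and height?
pos_x = 12; pos_y = 9.5; pos_z = 5; depth = 3; height = 7.25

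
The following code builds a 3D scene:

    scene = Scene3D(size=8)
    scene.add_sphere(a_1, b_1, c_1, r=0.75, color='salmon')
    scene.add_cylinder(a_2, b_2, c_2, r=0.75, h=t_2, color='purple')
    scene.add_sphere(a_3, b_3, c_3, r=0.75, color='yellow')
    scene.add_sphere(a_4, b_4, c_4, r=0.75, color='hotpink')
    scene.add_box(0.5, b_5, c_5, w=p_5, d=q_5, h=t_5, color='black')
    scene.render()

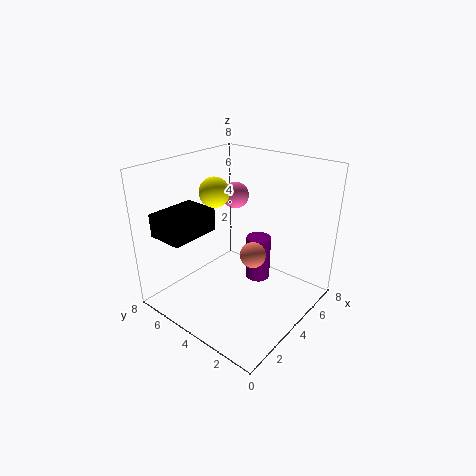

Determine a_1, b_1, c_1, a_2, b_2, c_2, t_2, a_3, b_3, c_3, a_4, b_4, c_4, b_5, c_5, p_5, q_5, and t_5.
a_1 = 4.75; b_1 = 3.5; c_1 = 2.75; a_2 = 6; b_2 = 4; c_2 = 0.5; t_2 = 2.75; a_3 = 2.5; b_3 = 4.25; c_3 = 7; a_4 = 5; b_4 = 5; c_4 = 6; b_5 = 5; c_5 = 4.5; p_5 = 2.75; q_5 = 2; t_5 = 1.25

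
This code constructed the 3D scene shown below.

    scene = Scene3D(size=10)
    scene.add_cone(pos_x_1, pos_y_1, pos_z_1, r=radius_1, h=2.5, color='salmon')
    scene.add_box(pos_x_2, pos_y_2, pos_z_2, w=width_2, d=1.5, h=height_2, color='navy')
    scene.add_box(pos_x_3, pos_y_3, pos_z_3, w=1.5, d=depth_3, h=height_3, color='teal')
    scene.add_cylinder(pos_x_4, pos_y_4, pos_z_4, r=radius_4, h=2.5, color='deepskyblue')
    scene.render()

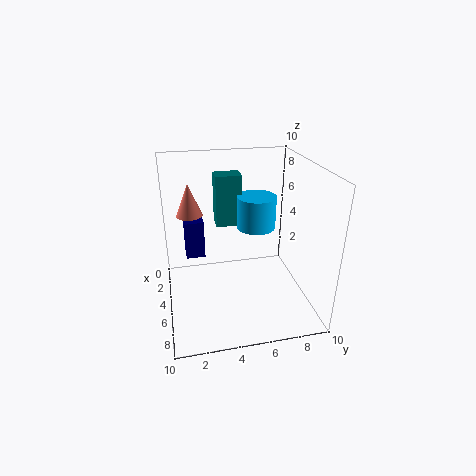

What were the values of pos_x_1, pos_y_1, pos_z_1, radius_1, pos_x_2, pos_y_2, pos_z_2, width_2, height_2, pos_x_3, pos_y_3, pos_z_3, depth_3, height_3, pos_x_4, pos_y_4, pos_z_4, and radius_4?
pos_x_1 = 1.5; pos_y_1 = 2; pos_z_1 = 5.5; radius_1 = 1; pos_x_2 = 0.5; pos_y_2 = 1.5; pos_z_2 = 2; width_2 = 1.5; height_2 = 3; pos_x_3 = 0.5; pos_y_3 = 4; pos_z_3 = 4.5; depth_3 = 2; height_3 = 4; pos_x_4 = 2.5; pos_y_4 = 7; pos_z_4 = 4.5; radius_4 = 1.5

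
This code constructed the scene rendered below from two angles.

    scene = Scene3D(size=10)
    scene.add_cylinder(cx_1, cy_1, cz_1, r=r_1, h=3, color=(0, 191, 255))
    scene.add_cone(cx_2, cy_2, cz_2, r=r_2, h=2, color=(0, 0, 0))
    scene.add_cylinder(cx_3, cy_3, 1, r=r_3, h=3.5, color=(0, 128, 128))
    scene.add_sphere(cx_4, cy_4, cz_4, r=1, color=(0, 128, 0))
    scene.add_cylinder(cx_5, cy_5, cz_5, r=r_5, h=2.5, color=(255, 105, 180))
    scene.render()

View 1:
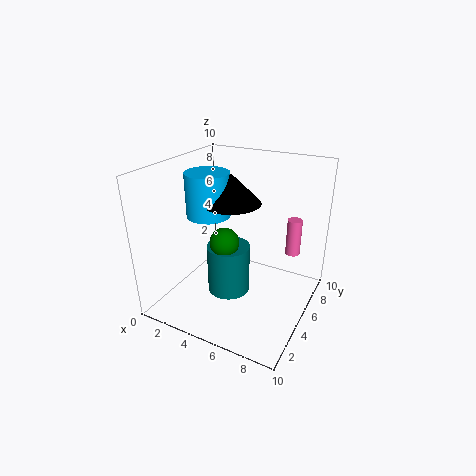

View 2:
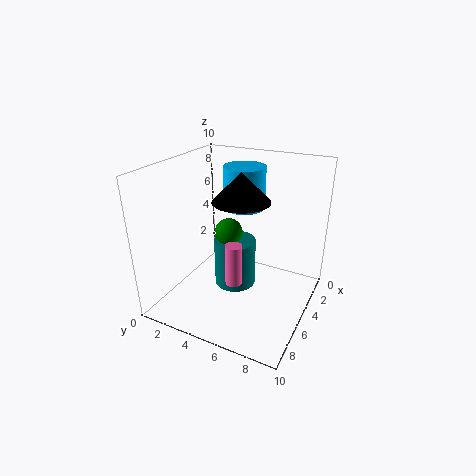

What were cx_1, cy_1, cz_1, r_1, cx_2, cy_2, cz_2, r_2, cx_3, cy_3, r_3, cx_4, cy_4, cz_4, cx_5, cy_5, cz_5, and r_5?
cx_1 = 3, cy_1 = 4.5, cz_1 = 6.5, r_1 = 1.5, cx_2 = 4.5, cy_2 = 5, cz_2 = 7.5, r_2 = 2, cx_3 = 4.5, cy_3 = 4.5, r_3 = 1.5, cx_4 = 4.5, cy_4 = 4, cz_4 = 5, cx_5 = 8.5, cy_5 = 6.5, cz_5 = 4, r_5 = 0.5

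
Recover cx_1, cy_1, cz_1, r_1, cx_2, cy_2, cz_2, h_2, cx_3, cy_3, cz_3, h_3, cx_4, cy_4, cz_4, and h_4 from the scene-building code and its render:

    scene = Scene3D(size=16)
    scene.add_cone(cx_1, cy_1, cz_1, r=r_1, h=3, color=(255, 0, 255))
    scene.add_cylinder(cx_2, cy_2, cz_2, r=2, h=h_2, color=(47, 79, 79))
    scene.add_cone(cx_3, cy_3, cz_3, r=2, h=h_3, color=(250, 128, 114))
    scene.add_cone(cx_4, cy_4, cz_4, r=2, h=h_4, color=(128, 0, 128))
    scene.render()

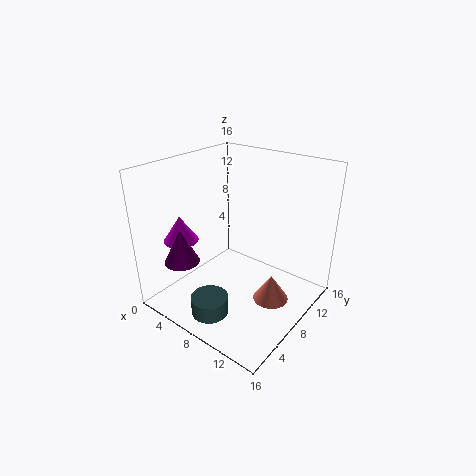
cx_1 = 2; cy_1 = 5; cz_1 = 7; r_1 = 2; cx_2 = 8; cy_2 = 3; cz_2 = 1; h_2 = 2; cx_3 = 12; cy_3 = 9; cz_3 = 1; h_3 = 3; cx_4 = 3; cy_4 = 4; cz_4 = 5; h_4 = 4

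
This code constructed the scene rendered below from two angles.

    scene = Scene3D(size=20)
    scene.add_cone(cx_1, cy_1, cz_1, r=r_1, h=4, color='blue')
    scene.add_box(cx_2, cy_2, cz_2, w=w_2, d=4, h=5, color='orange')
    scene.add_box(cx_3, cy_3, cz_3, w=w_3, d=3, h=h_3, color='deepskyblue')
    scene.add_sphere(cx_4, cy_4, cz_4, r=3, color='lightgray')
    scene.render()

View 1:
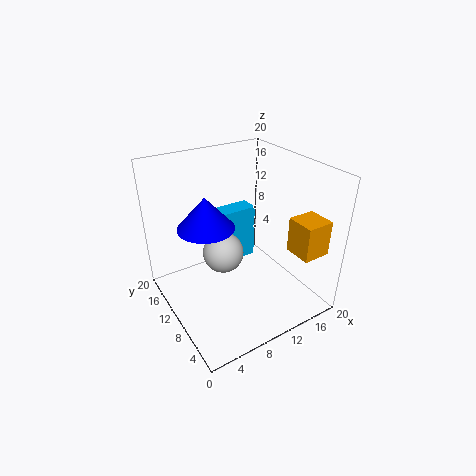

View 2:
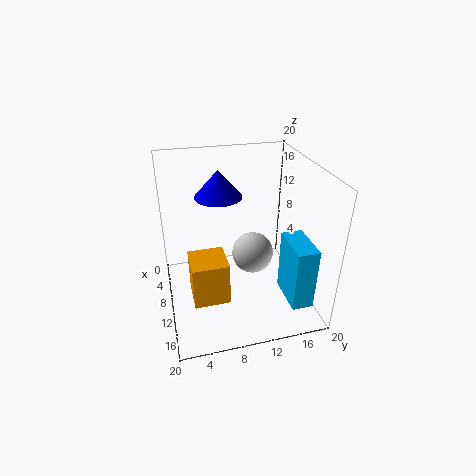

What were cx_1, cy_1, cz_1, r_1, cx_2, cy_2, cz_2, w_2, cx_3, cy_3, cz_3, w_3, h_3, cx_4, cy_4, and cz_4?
cx_1 = 4.5
cy_1 = 8.5
cz_1 = 14
r_1 = 3.5
cx_2 = 16
cy_2 = 2.5
cz_2 = 8
w_2 = 4
cx_3 = 11
cy_3 = 16
cz_3 = 1.5
w_3 = 6
h_3 = 9
cx_4 = 9
cy_4 = 12.5
cz_4 = 6.5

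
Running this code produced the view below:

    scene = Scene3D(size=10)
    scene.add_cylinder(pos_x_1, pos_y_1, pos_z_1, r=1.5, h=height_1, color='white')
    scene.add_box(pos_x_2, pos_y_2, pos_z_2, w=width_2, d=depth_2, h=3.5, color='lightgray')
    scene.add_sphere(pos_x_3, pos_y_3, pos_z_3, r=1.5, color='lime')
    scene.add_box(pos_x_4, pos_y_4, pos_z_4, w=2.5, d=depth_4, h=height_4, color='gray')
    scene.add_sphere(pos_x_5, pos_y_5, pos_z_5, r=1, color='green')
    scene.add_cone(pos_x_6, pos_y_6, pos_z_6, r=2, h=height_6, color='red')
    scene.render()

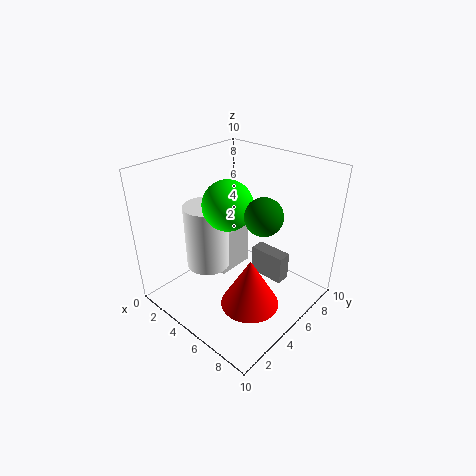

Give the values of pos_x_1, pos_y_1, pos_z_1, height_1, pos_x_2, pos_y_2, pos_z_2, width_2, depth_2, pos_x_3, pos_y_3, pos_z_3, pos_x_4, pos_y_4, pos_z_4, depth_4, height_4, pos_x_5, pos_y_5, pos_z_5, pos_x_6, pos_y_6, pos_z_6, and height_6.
pos_x_1 = 3.5
pos_y_1 = 3.5
pos_z_1 = 3
height_1 = 4.5
pos_x_2 = 1
pos_y_2 = 5.5
pos_z_2 = 0.5
width_2 = 2
depth_2 = 3
pos_x_3 = 6
pos_y_3 = 3
pos_z_3 = 8.5
pos_x_4 = 5.5
pos_y_4 = 6
pos_z_4 = 2
depth_4 = 1
height_4 = 2
pos_x_5 = 9
pos_y_5 = 2.5
pos_z_5 = 9
pos_x_6 = 7
pos_y_6 = 4
pos_z_6 = 1
height_6 = 3.5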